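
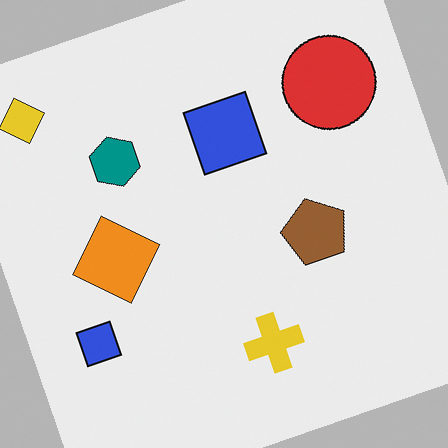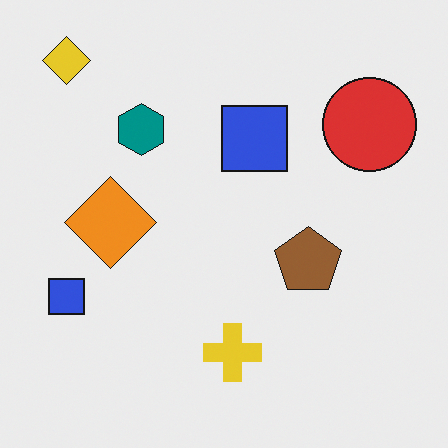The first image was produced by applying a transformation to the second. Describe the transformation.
Rotated counter-clockwise by a clearly visible amount.

Every shape is tilted by the same angle and the image corners show triangular fill wedges — a whole-image rotation by a non-right angle.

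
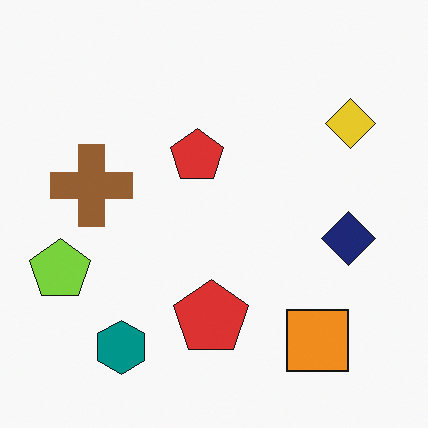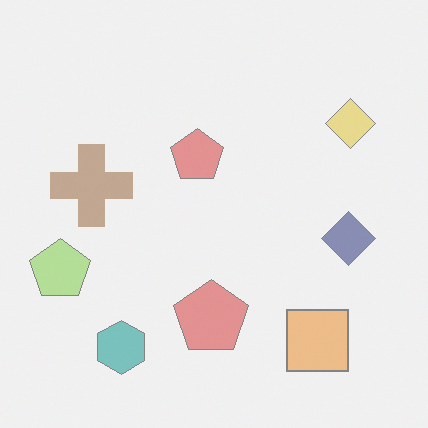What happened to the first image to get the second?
The transformation is: given much lower contrast.

Tones are pushed toward mid-grey across the whole image — a global contrast change.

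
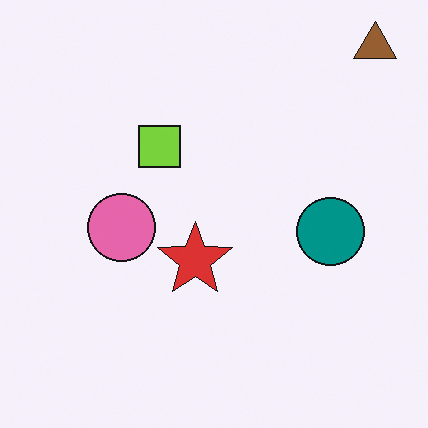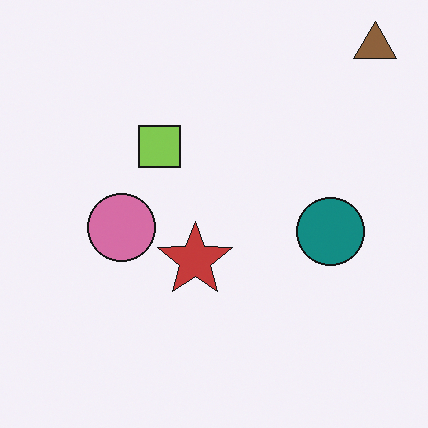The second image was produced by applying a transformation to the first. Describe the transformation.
This is the original image slightly desaturated.

All colors are more muted and greyish — a global saturation change.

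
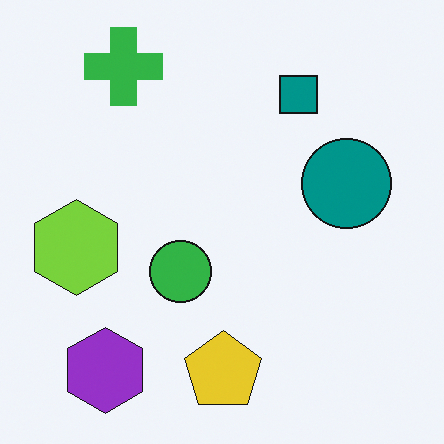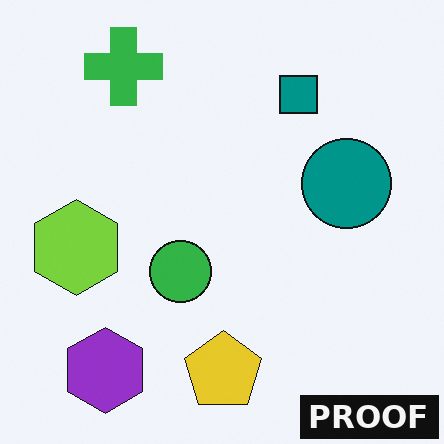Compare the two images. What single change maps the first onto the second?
The image was watermarked with the text "PROOF" in the lower-right corner.

A dark label reading "PROOF" appears in the lower-right corner.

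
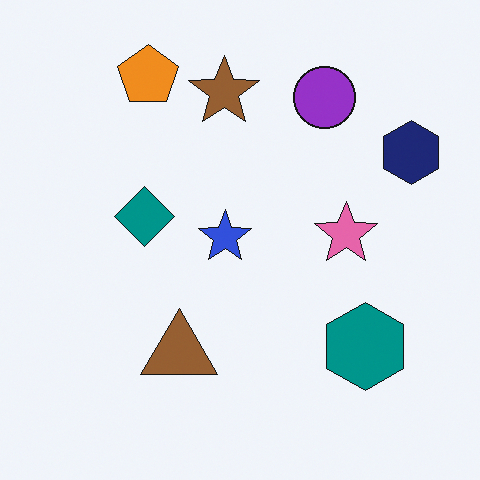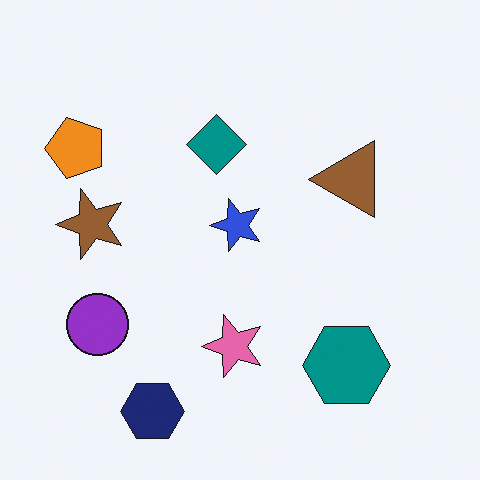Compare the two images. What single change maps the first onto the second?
This is the original image transposed (reflected across the top-left ↔ bottom-right diagonal).

Shapes have swapped their row and column positions — what was in the top-right is now in the bottom-left — a diagonal reflection.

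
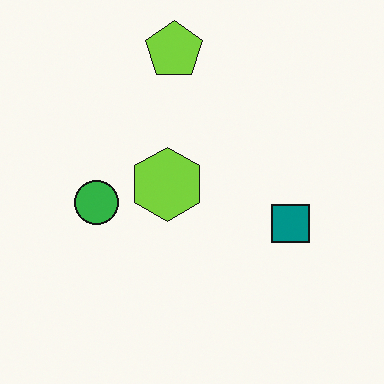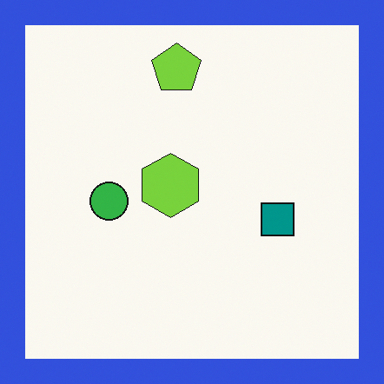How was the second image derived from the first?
The transformation is: framed with a blue border.

A solid blue frame runs around the edge of the second image, with the content slightly shrunk inside it.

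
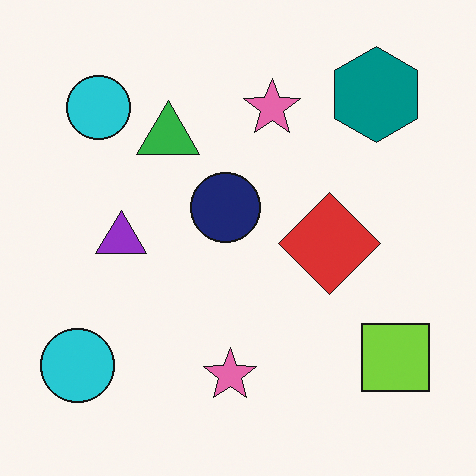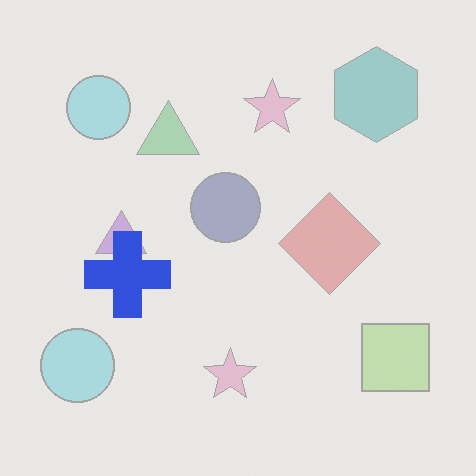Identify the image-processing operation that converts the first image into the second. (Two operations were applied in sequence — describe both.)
It was washed out (contrast reduced), then overlaid with an additional blue cross.

Tones are pushed toward mid-grey across the whole image — a global contrast change. A blue cross appears in the second image that is absent from the first.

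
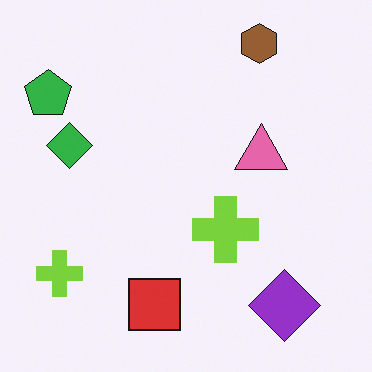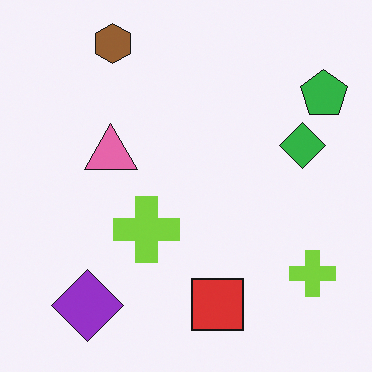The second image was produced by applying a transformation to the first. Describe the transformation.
The transformation is: flipped horizontally (left ↔ right).

The green pentagon is in the top-left of the first image and the top-right of the second — shapes on opposite sides of the vertical midline have swapped in a mirror flip.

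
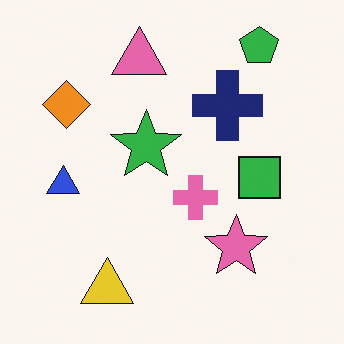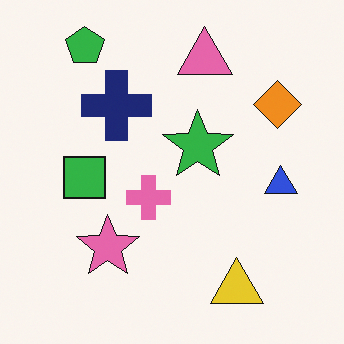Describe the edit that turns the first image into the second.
Flipped horizontally (left ↔ right).

The blue triangle is in the left of the first image and the right of the second — shapes on opposite sides of the vertical midline have swapped in a mirror flip.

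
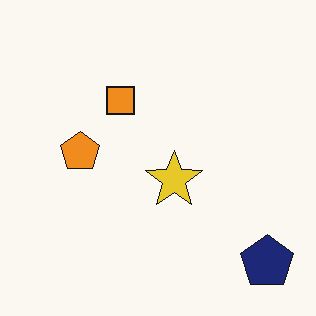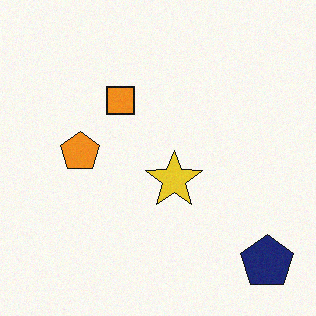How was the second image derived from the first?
This is the original image degraded with subtle gaussian noise.

Random speckle covers the whole image, including the flat background.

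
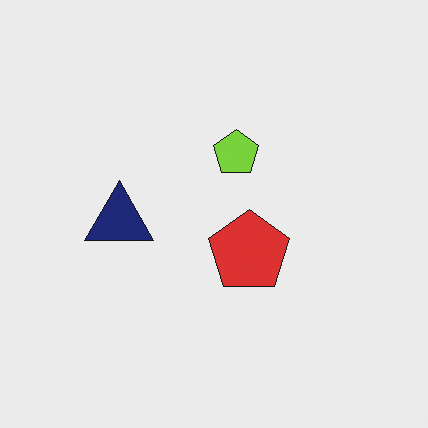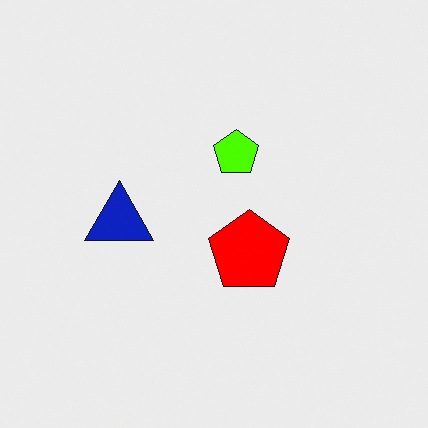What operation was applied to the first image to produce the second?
The image was heavily oversaturated.

All colors are more vivid — a global saturation change.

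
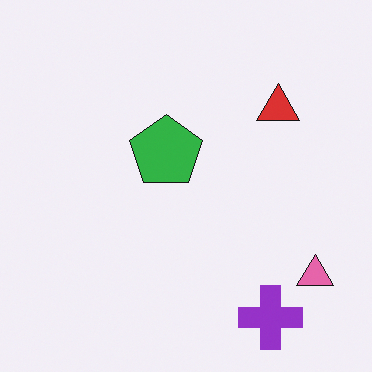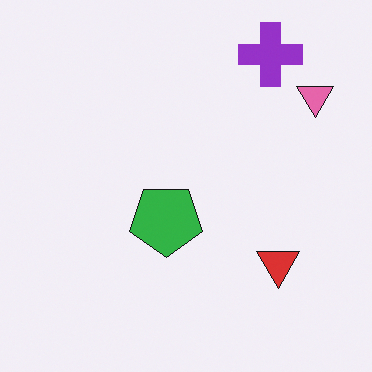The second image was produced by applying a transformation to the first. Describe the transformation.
It was flipped vertically (top ↔ bottom).

The purple cross is in the bottom-right of the first image and the top-right of the second — shapes on opposite sides of the horizontal midline have swapped in a mirror flip.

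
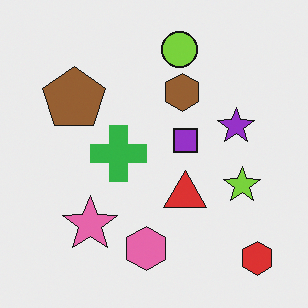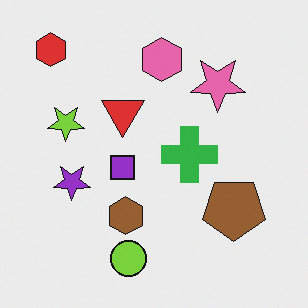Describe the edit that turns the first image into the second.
The transformation is: rotated 180°.

The red hexagon sits in the bottom-right of the first image and the top-left of the second — consistent with a whole-image 180° rotation.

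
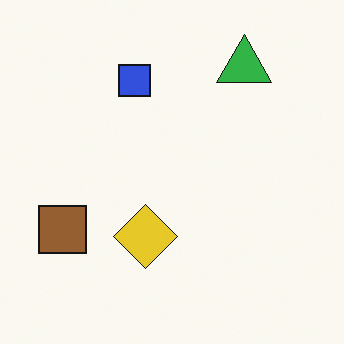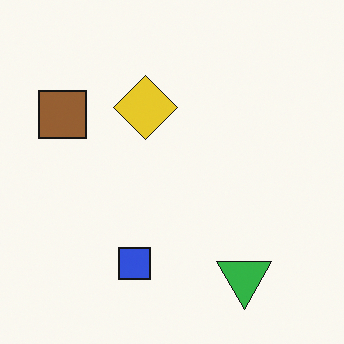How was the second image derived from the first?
This is the original image flipped vertically (top ↔ bottom).

The green triangle is in the top-right of the first image and the bottom-right of the second — shapes on opposite sides of the horizontal midline have swapped in a mirror flip.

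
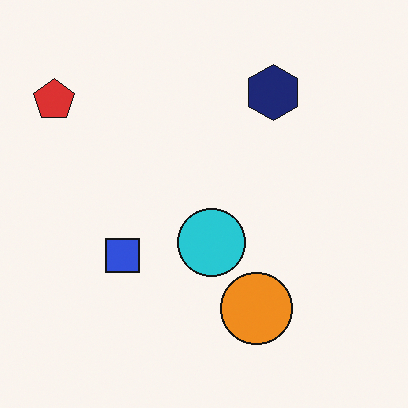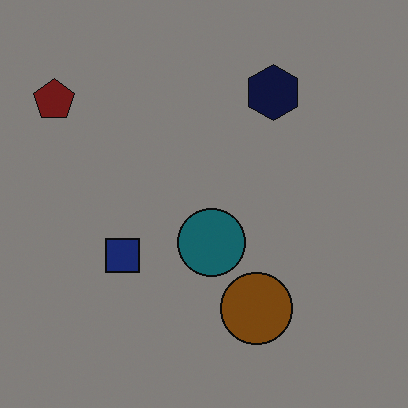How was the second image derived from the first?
The second image is the first substantially darkened.

Every pixel — background and shapes alike — is uniformly darkened.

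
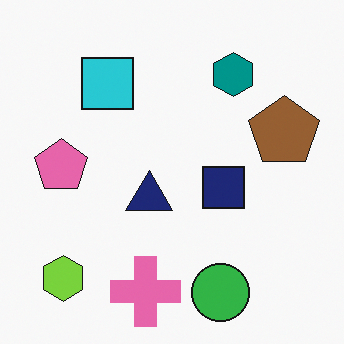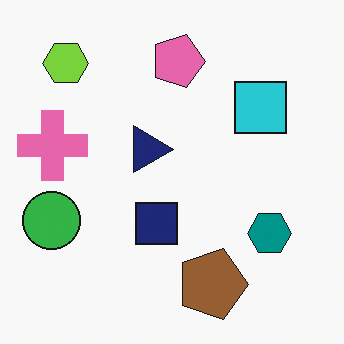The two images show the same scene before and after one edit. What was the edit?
The second image is the first rotated 90° clockwise.

The lime hexagon sits in the bottom-left of the first image and the top-left of the second — consistent with a whole-image 90° clockwise rotation.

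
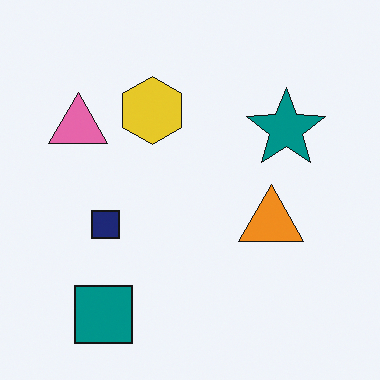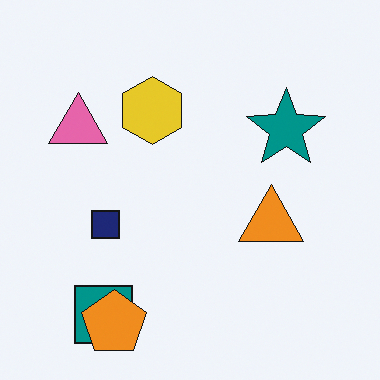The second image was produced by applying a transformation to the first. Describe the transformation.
This is the original image overlaid with an additional orange pentagon.

An orange pentagon appears in the second image that is absent from the first.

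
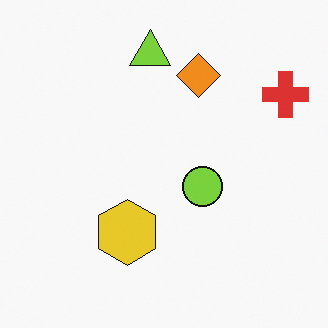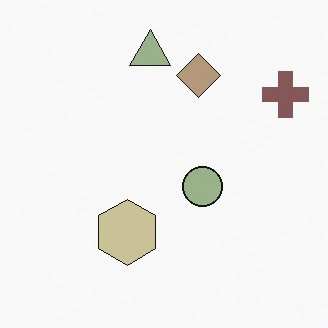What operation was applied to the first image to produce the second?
The image was heavily desaturated.

All colors are more muted and greyish — a global saturation change.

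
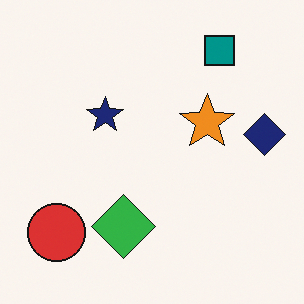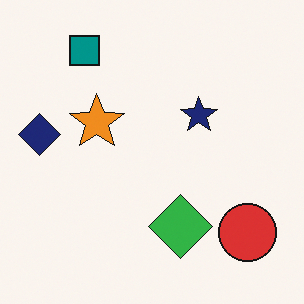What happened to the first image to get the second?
The transformation is: flipped horizontally (left ↔ right).

The navy diamond is in the right of the first image and the left of the second — shapes on opposite sides of the vertical midline have swapped in a mirror flip.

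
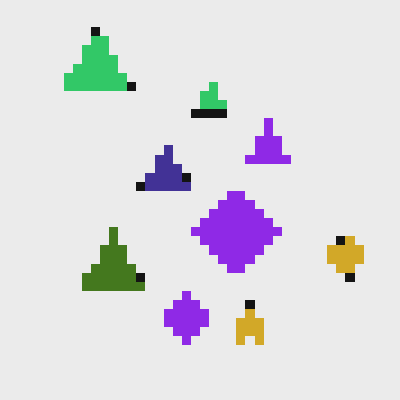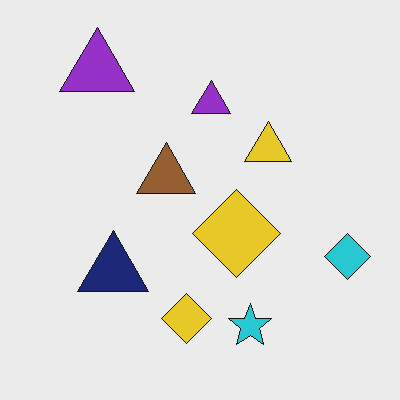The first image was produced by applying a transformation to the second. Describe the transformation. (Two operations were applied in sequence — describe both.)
The image was heavily pixelated into large blocks, then hue-shifted through roughly half the color wheel.

Shapes are reduced to large square blocks; fine edges and outlines are lost — a downscale-then-upscale (mosaic) effect. Every shape's color has rotated by the same amount around the hue wheel — a uniform hue shift.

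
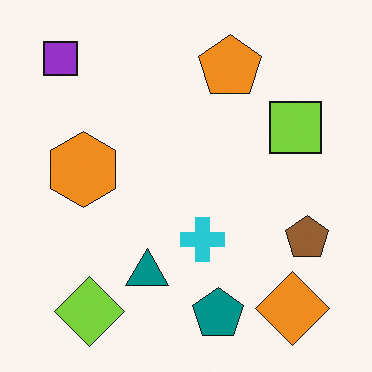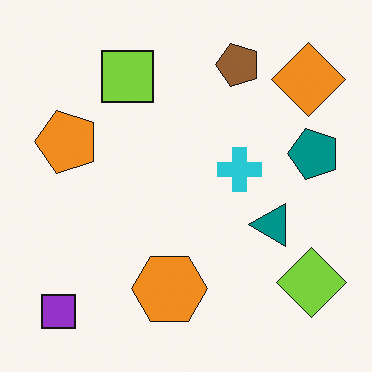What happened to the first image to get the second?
The image was rotated 90° counter-clockwise.

The purple square sits in the top-left of the first image and the bottom-left of the second — consistent with a whole-image 90° counter-clockwise rotation.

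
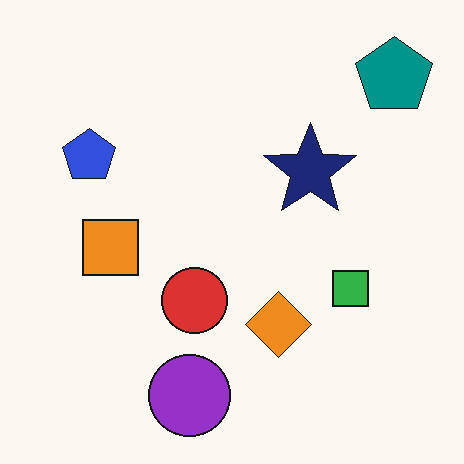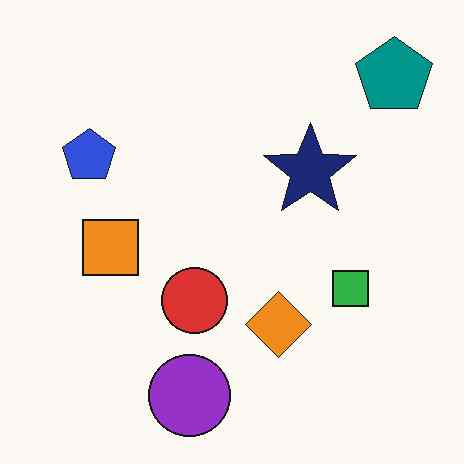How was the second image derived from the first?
It was JPEG-compressed with visible artifacts.

Blocky 8×8 compression artifacts appear around shape edges and the flat background shows ringing — characteristic JPEG degradation.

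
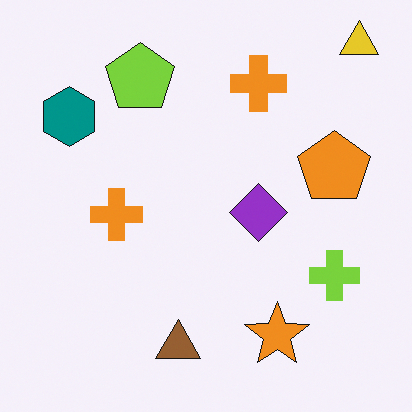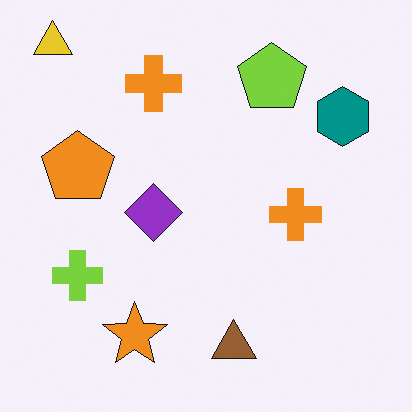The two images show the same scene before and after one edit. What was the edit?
The second image is the first flipped horizontally (left ↔ right).

The yellow triangle is in the top-right of the first image and the top-left of the second — shapes on opposite sides of the vertical midline have swapped in a mirror flip.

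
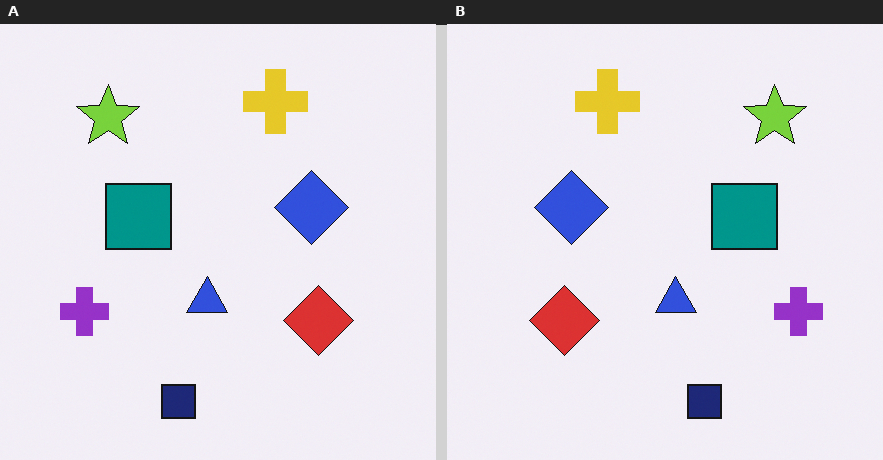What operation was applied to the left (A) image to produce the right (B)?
The right (B) image is the left (A) flipped horizontally (left ↔ right).

The purple cross is in the left of the left (A) image and the right of the right (B) — shapes on opposite sides of the vertical midline have swapped in a mirror flip.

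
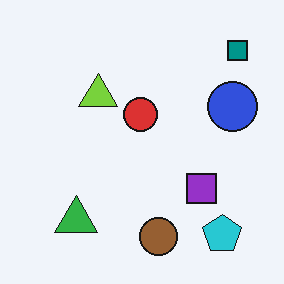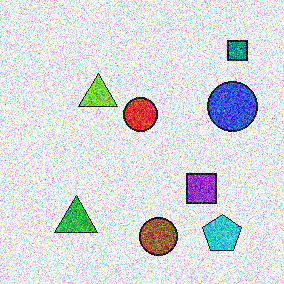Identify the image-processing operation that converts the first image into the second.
The image was degraded with heavy additive noise.

Random speckle covers the whole image, including the flat background.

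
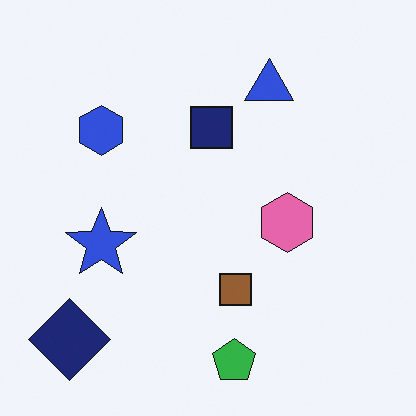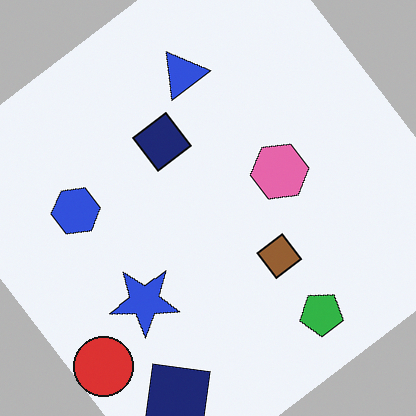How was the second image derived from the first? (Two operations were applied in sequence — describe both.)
This is the original image rotated counter-clockwise by a large amount — several tens of degrees, then overlaid with an additional red circle.

Every shape is tilted by the same angle and the image corners show triangular fill wedges — a whole-image rotation by a non-right angle. A red circle appears in the second image that is absent from the first.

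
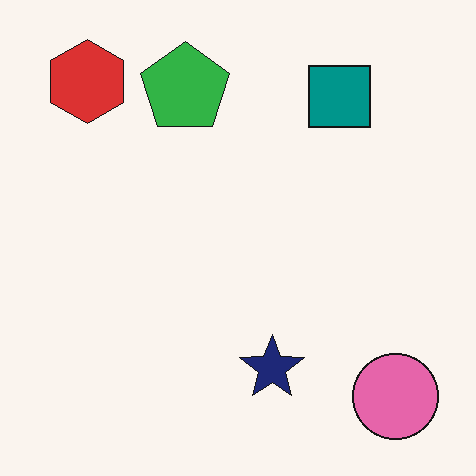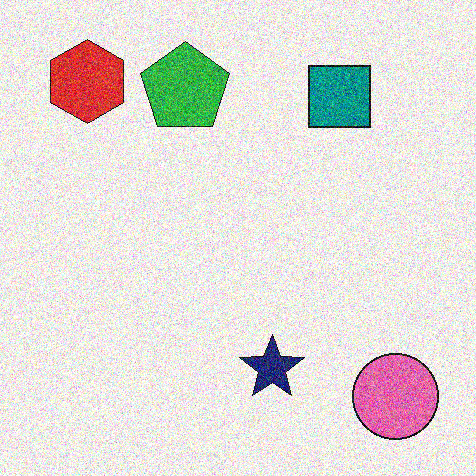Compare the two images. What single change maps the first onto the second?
The transformation is: degraded with strong gaussian noise.

Random speckle covers the whole image, including the flat background.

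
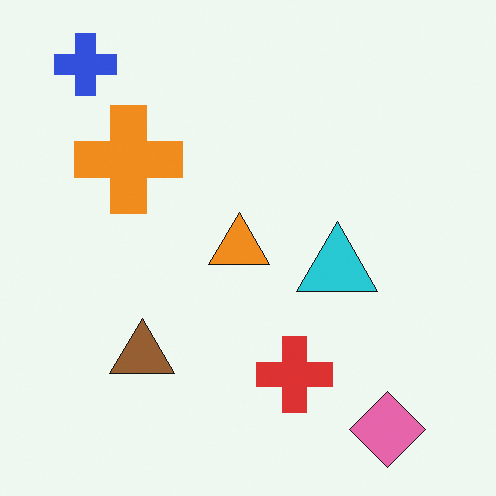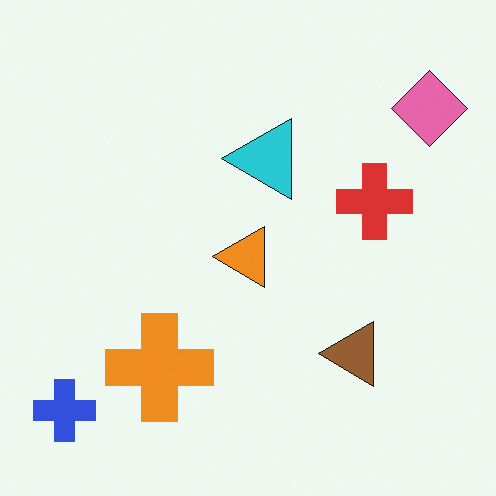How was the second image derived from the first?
The transformation is: rotated 90° counter-clockwise.

The blue cross sits in the top-left of the first image and the bottom-left of the second — consistent with a whole-image 90° counter-clockwise rotation.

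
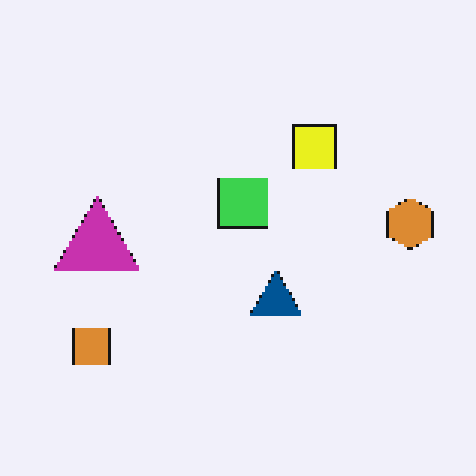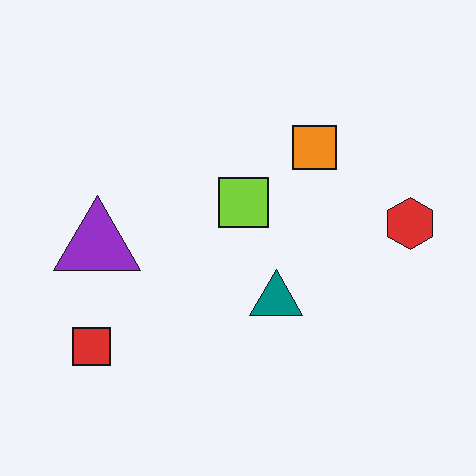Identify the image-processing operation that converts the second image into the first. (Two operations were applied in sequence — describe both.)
The transformation is: hue-shifted by a small amount, then mildly pixelated.

Every shape's color has rotated by the same amount around the hue wheel — a uniform hue shift. Shapes are reduced to large square blocks; fine edges and outlines are lost — a downscale-then-upscale (mosaic) effect.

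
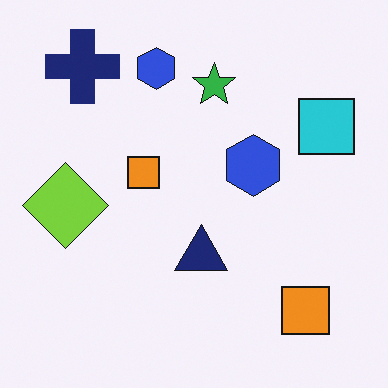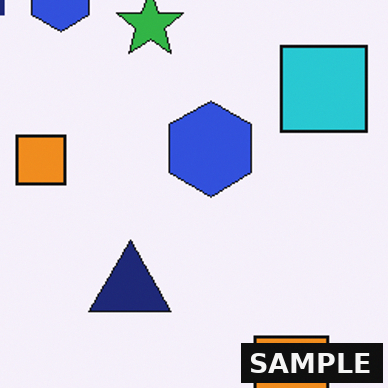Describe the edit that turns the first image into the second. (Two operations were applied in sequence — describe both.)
The second image is the first cropped to a modestly smaller region and rescaled, then watermarked with the text "SAMPLE" in the lower-right corner.

The visible shapes are larger and the field of view is narrower; shapes near the original edges may be partly or wholly outside the frame — a crop-and-rescale. A dark label reading "SAMPLE" appears in the lower-right corner.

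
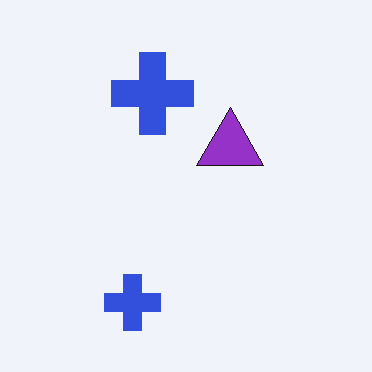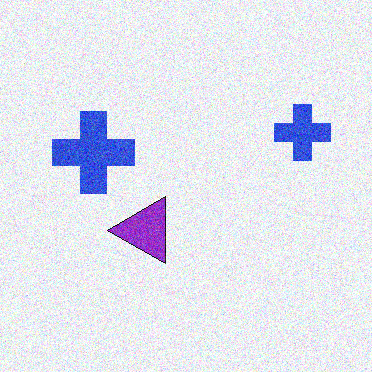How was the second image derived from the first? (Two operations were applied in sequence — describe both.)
This is the original image transposed (reflected across the top-left ↔ bottom-right diagonal), then degraded with visible gaussian noise.

Shapes have swapped their row and column positions — what was in the top-right is now in the bottom-left — a diagonal reflection. Random speckle covers the whole image, including the flat background.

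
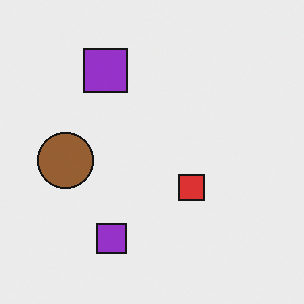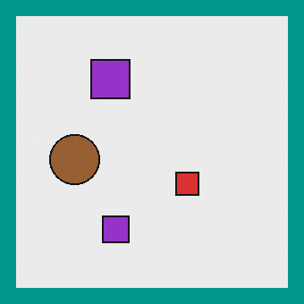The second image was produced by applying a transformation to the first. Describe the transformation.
Framed with a teal border.

A solid teal frame runs around the edge of the second image, with the content slightly shrunk inside it.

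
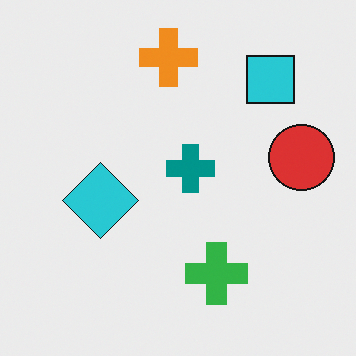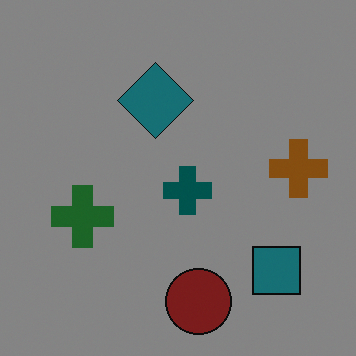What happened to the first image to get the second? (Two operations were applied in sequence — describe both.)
It was darkened a lot, then rotated 90° clockwise.

Every pixel — background and shapes alike — is uniformly darkened. The cyan square sits in the top-right of the first image and the bottom-right of the second — consistent with a whole-image 90° clockwise rotation.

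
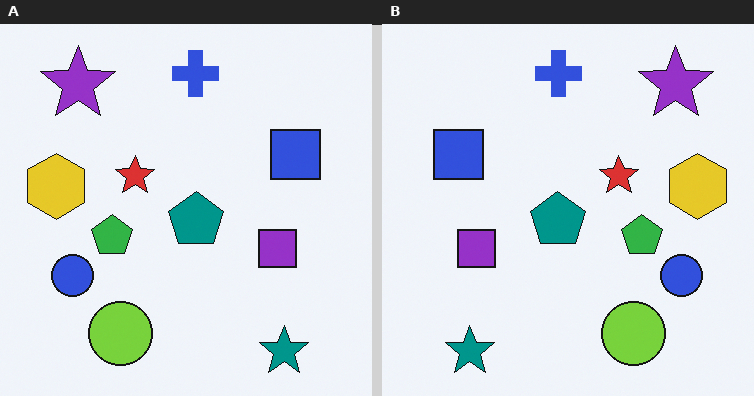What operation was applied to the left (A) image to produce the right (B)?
This is the original image flipped horizontally (left ↔ right).

The yellow hexagon is in the left of the left (A) image and the right of the right (B) — shapes on opposite sides of the vertical midline have swapped in a mirror flip.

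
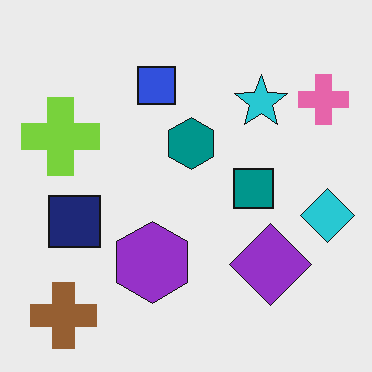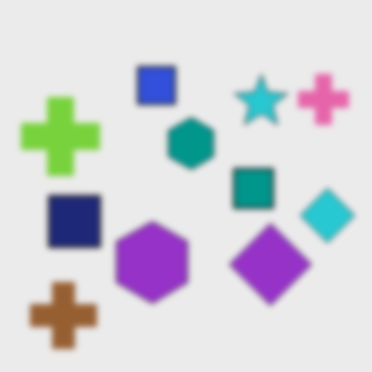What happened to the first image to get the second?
The second image is the first moderately blurred.

Shape edges and outlines are uniformly softened across the whole image.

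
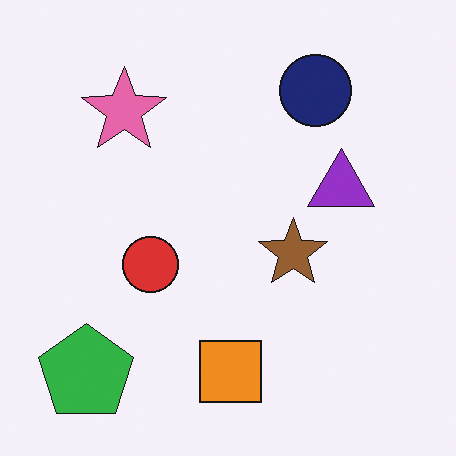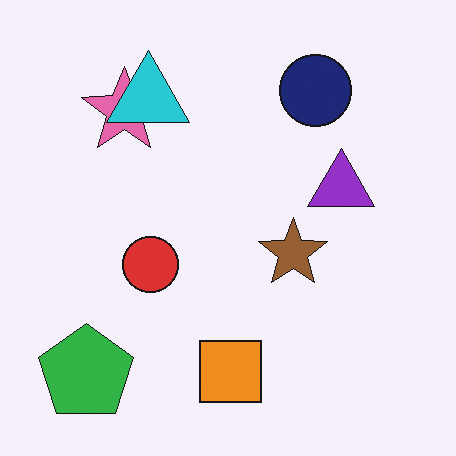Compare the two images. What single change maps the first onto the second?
Overlaid with an additional cyan triangle.

A cyan triangle appears in the second image that is absent from the first.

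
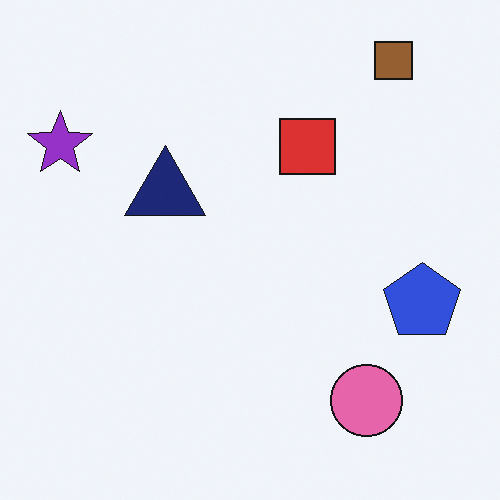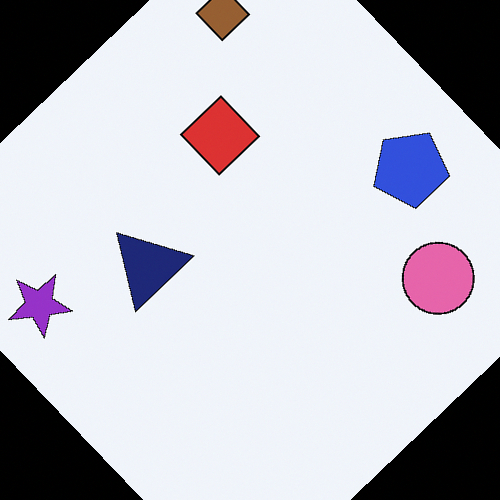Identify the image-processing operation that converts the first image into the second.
The second image is the first rotated counter-clockwise by a large amount — several tens of degrees.

Every shape is tilted by the same angle and the image corners show triangular fill wedges — a whole-image rotation by a non-right angle.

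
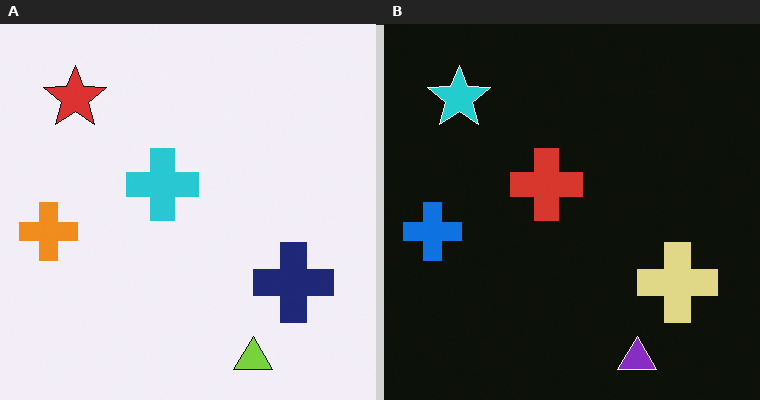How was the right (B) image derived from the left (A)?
The transformation is: color-inverted (negative).

The light background has become dark and every shape's color is its complement — a photographic negative.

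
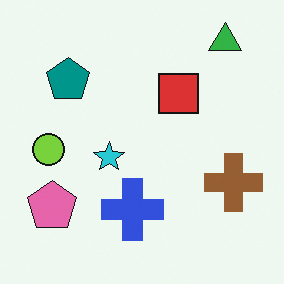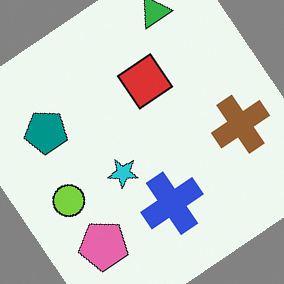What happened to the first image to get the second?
It was rotated counter-clockwise by a large amount — several tens of degrees.

Every shape is tilted by the same angle and the image corners show triangular fill wedges — a whole-image rotation by a non-right angle.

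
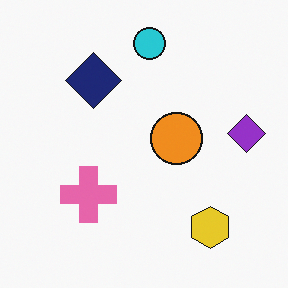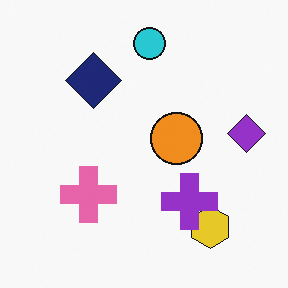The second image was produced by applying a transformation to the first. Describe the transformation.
The transformation is: overlaid with an additional purple cross.

A purple cross appears in the second image that is absent from the first.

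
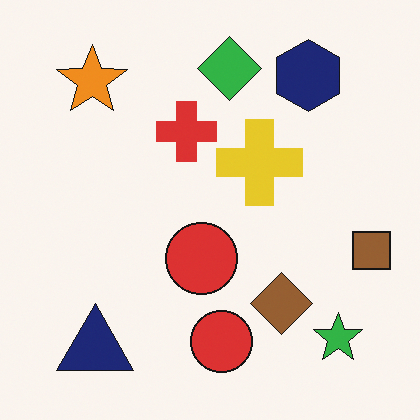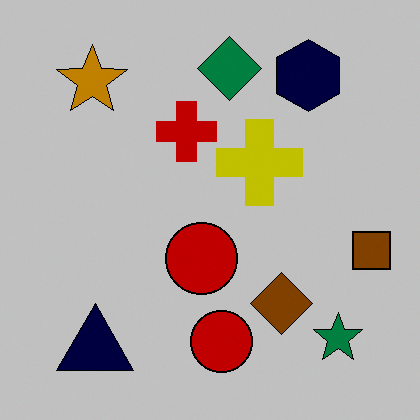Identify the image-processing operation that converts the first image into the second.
The image was heavily posterized to just a handful of flat colors.

Each flat color has snapped to a coarser quantized level — most visibly, the near-white background has dropped to a flat grey.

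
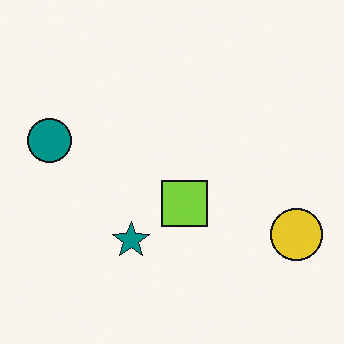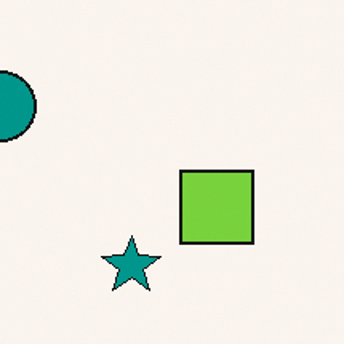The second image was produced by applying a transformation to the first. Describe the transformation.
This is the original image cropped to a modestly smaller region and rescaled.

The visible shapes are larger and the field of view is narrower; shapes near the original edges may be partly or wholly outside the frame — a crop-and-rescale.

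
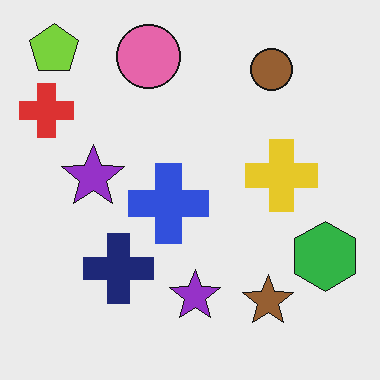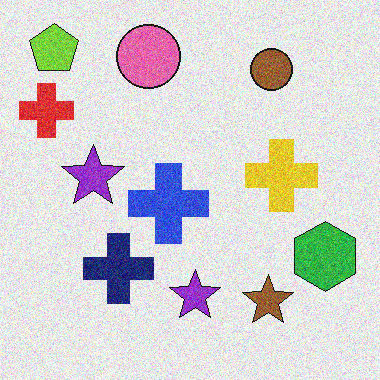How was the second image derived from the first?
It was degraded with moderate additive noise.

Random speckle covers the whole image, including the flat background.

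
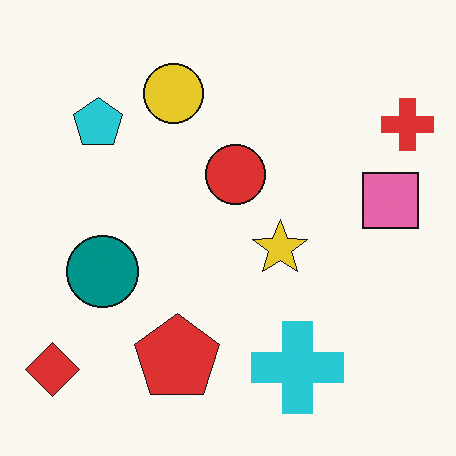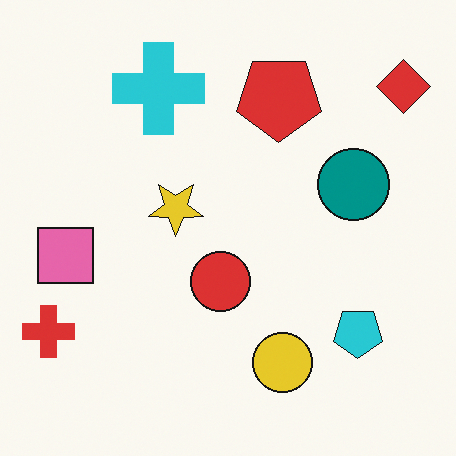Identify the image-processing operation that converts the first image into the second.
Rotated 180°.

The red diamond sits in the bottom-left of the first image and the top-right of the second — consistent with a whole-image 180° rotation.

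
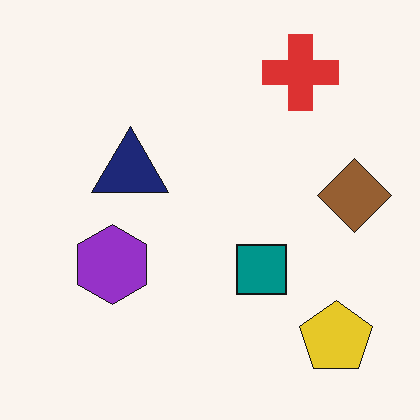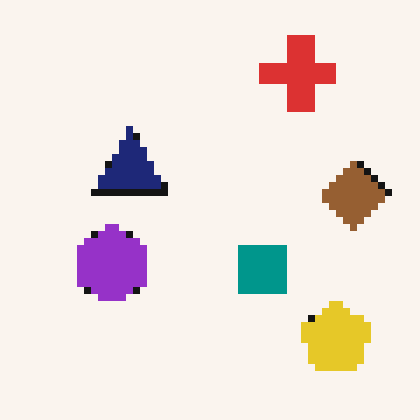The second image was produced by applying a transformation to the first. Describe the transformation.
It was pixelated into visible square blocks.

Shapes are reduced to large square blocks; fine edges and outlines are lost — a downscale-then-upscale (mosaic) effect.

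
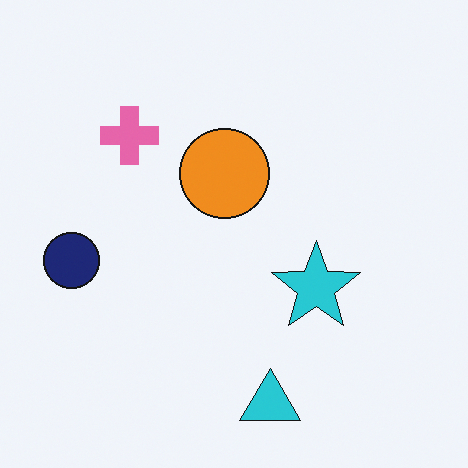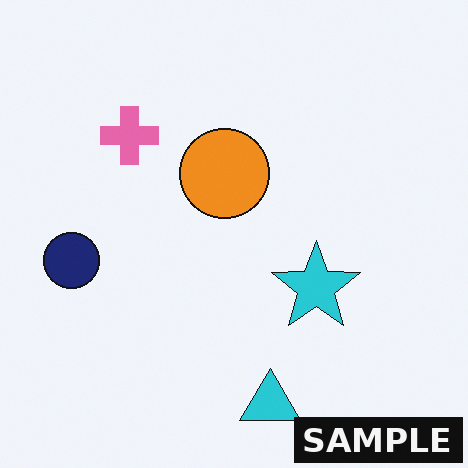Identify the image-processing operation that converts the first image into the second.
The second image is the first watermarked with the text "SAMPLE" in the lower-right corner.

A dark label reading "SAMPLE" appears in the lower-right corner.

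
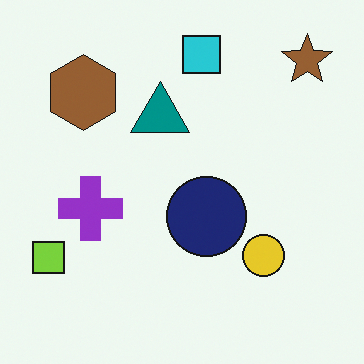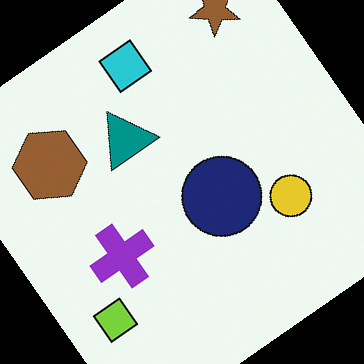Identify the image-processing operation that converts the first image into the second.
Rotated counter-clockwise by a large amount — several tens of degrees.

Every shape is tilted by the same angle and the image corners show triangular fill wedges — a whole-image rotation by a non-right angle.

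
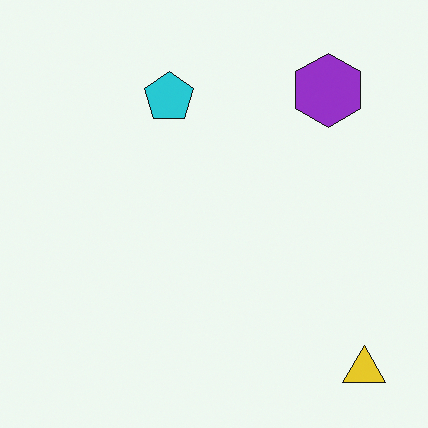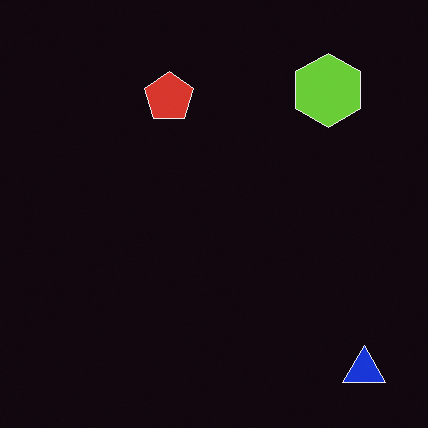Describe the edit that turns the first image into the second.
This is the original image color-inverted (negative).

The light background has become dark and every shape's color is its complement — a photographic negative.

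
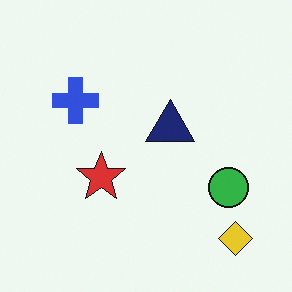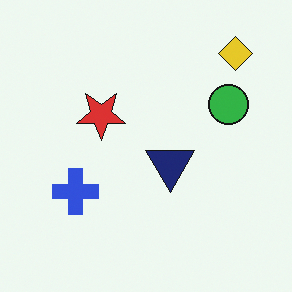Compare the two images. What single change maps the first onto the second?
Flipped vertically (top ↔ bottom).

The yellow diamond is in the bottom-right of the first image and the top-right of the second — shapes on opposite sides of the horizontal midline have swapped in a mirror flip.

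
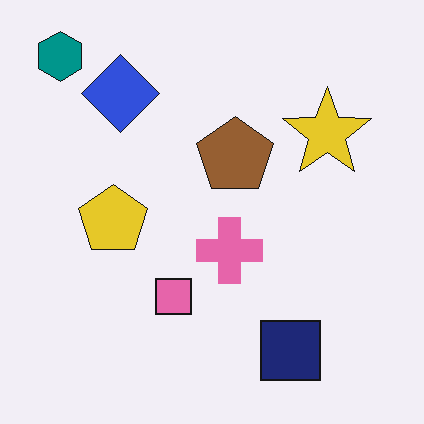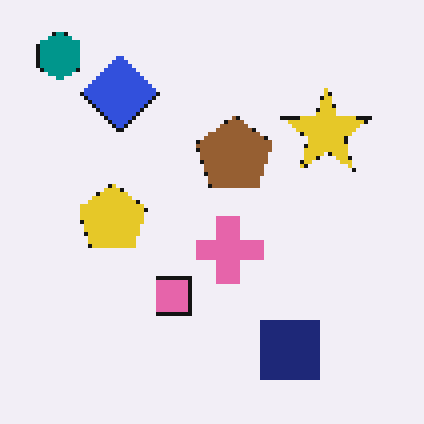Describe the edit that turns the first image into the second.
Mildly pixelated.

Shapes are reduced to large square blocks; fine edges and outlines are lost — a downscale-then-upscale (mosaic) effect.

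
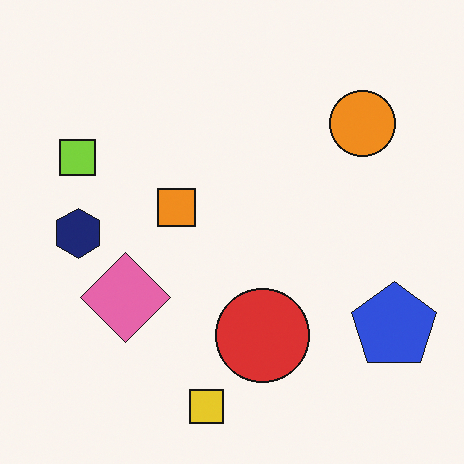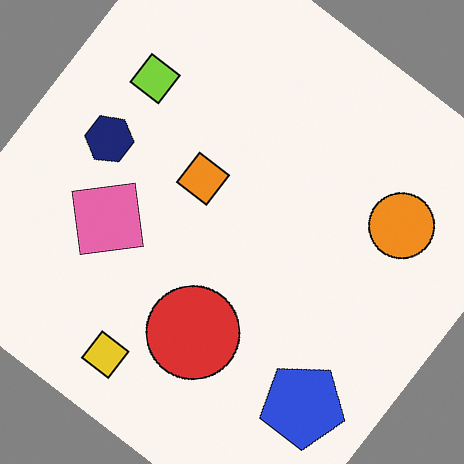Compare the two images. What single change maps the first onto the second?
The second image is the first rotated clockwise by a large amount — several tens of degrees.

Every shape is tilted by the same angle and the image corners show triangular fill wedges — a whole-image rotation by a non-right angle.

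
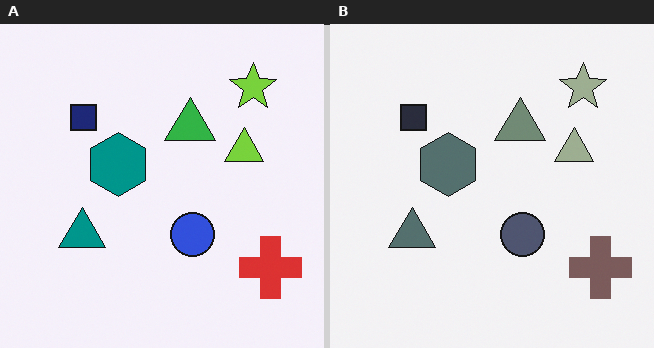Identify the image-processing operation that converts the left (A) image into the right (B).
This is the original image heavily desaturated.

All colors are more muted and greyish — a global saturation change.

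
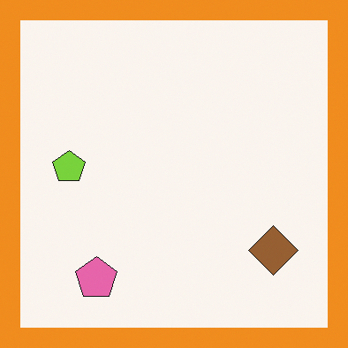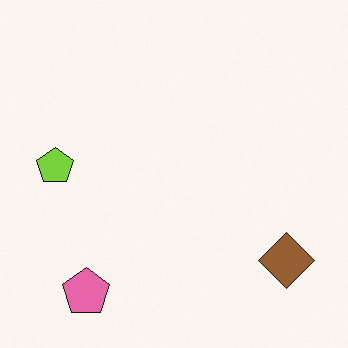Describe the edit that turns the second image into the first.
The image was framed with a orange border.

A solid orange frame runs around the edge of the first image, with the content slightly shrunk inside it.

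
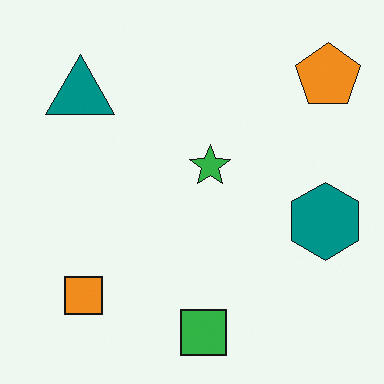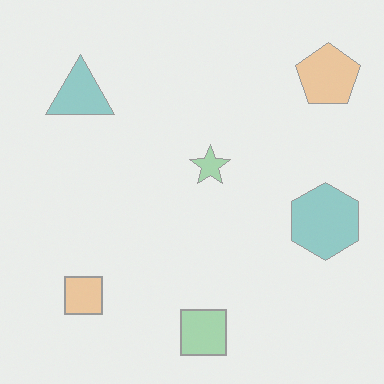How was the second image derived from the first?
The image was given much lower contrast.

Tones are pushed toward mid-grey across the whole image — a global contrast change.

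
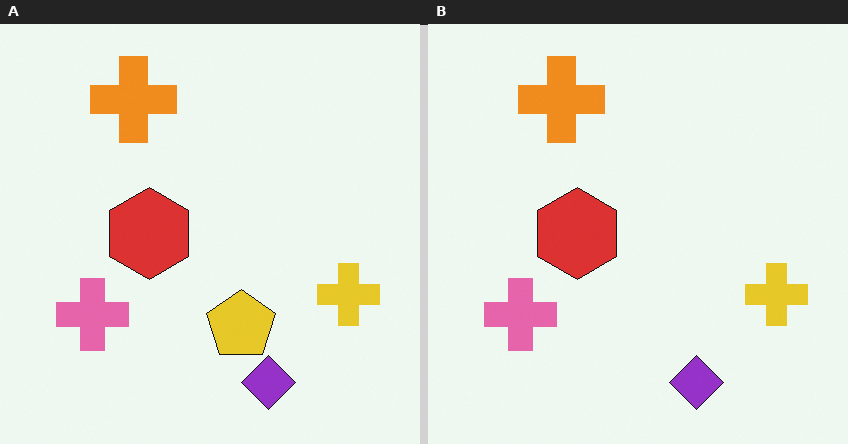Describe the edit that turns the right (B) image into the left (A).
The left (A) image is the right (B) overlaid with an additional yellow pentagon.

A yellow pentagon appears in the left (A) image that is absent from the right (B).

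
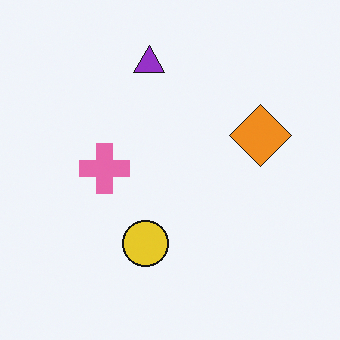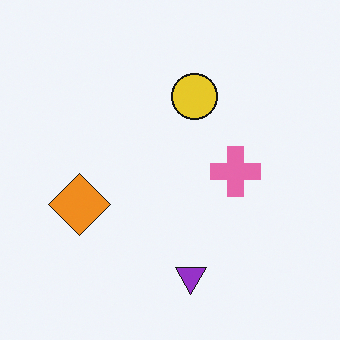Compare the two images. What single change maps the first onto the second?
Rotated 180°.

The purple triangle sits in the top of the first image and the bottom of the second — consistent with a whole-image 180° rotation.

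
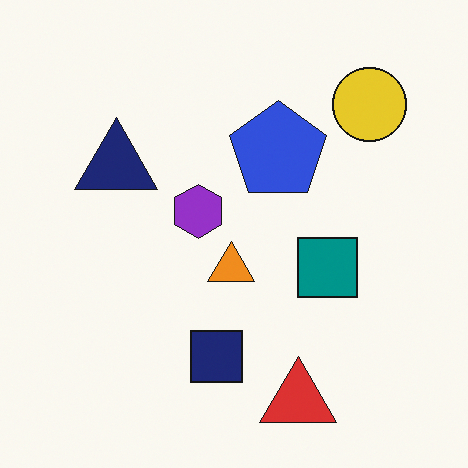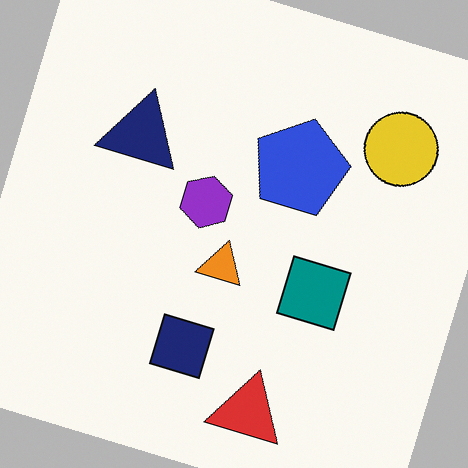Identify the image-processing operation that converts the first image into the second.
It was rotated clockwise by a clearly visible amount.

Every shape is tilted by the same angle and the image corners show triangular fill wedges — a whole-image rotation by a non-right angle.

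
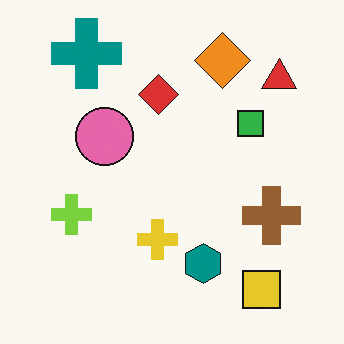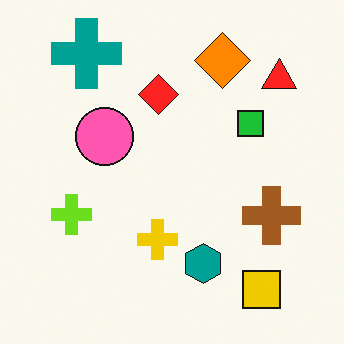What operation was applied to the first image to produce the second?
Slightly oversaturated.

All colors are more vivid — a global saturation change.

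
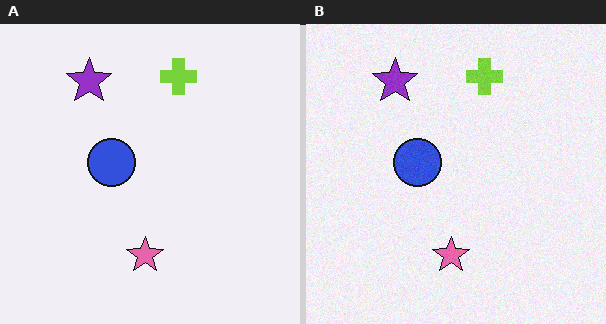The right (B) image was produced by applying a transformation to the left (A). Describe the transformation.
Degraded with subtle gaussian noise.

Random speckle covers the whole image, including the flat background.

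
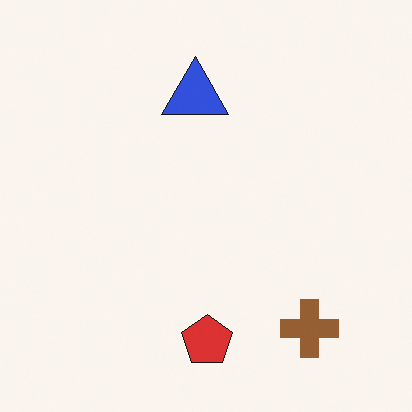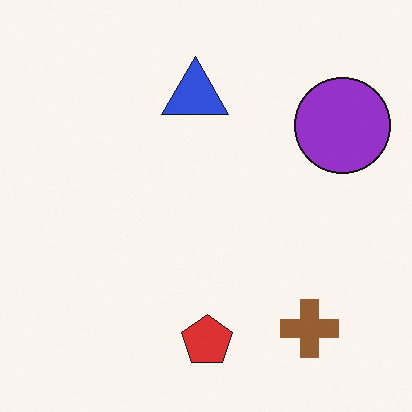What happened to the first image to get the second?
Overlaid with an additional purple circle.

A purple circle appears in the second image that is absent from the first.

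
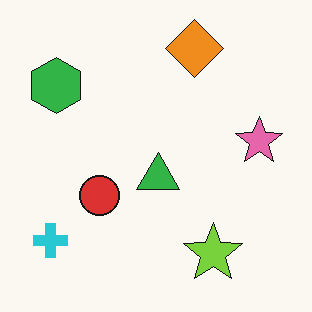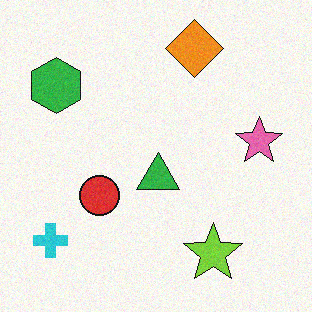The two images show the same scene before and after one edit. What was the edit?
The second image is the first degraded with subtle gaussian noise.

Random speckle covers the whole image, including the flat background.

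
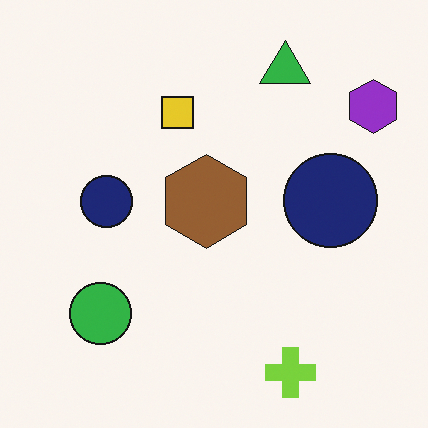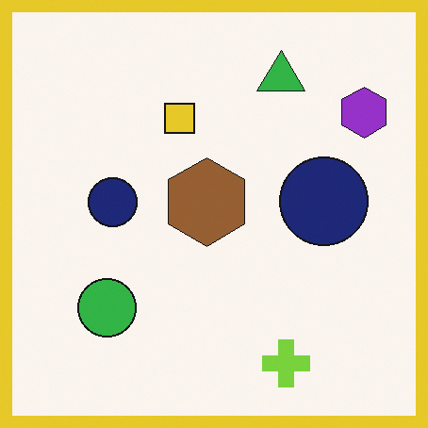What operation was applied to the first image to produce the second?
It was framed with a yellow border.

A solid yellow frame runs around the edge of the second image, with the content slightly shrunk inside it.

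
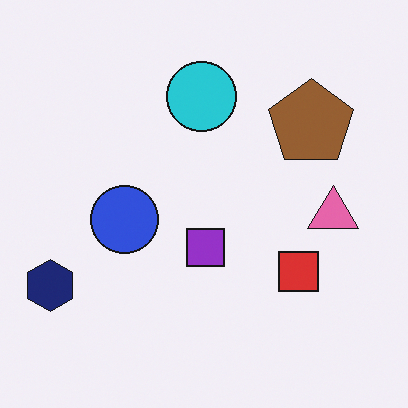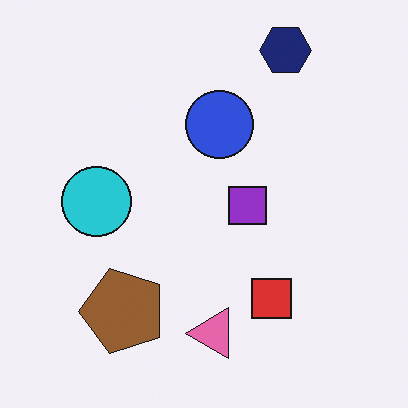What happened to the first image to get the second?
The second image is the first transposed (reflected across the top-left ↔ bottom-right diagonal).

Shapes have swapped their row and column positions — what was in the top-right is now in the bottom-left — a diagonal reflection.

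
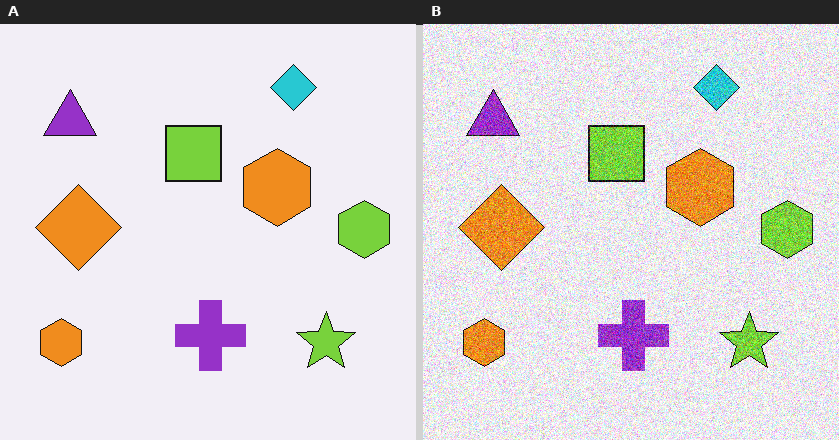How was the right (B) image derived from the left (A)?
This is the original image degraded with a thick layer of grain.

Random speckle covers the whole image, including the flat background.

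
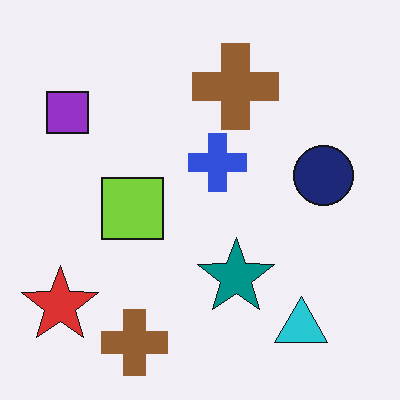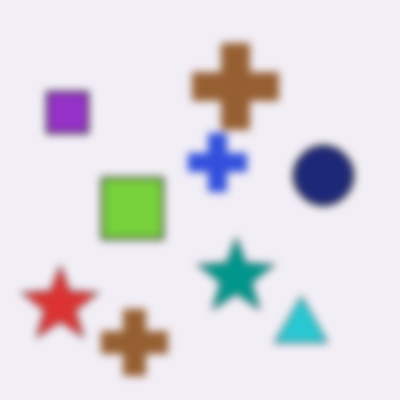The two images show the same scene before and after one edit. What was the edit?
The second image is the first moderately blurred.

Shape edges and outlines are uniformly softened across the whole image.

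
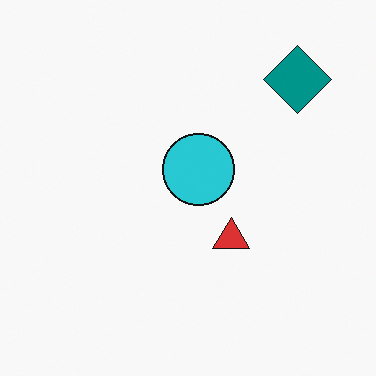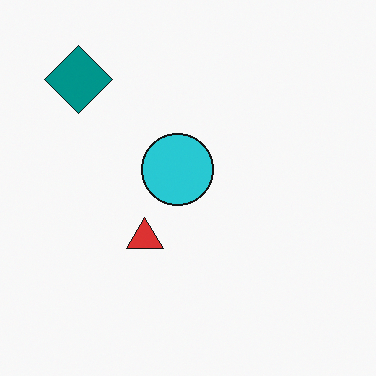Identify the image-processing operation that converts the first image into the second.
The image was flipped horizontally (left ↔ right).

The teal diamond is in the top-right of the first image and the top-left of the second — shapes on opposite sides of the vertical midline have swapped in a mirror flip.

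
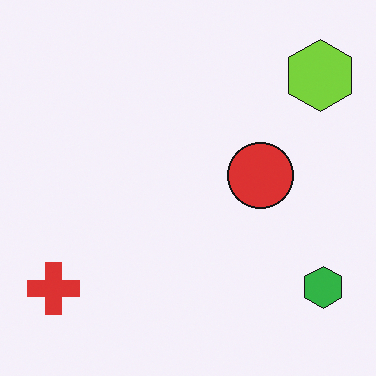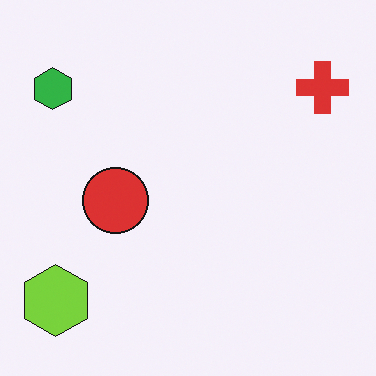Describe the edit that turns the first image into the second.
This is the original image rotated 180°.

The lime hexagon sits in the top-right of the first image and the bottom-left of the second — consistent with a whole-image 180° rotation.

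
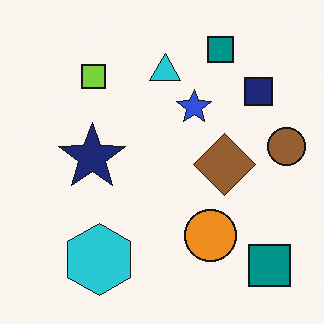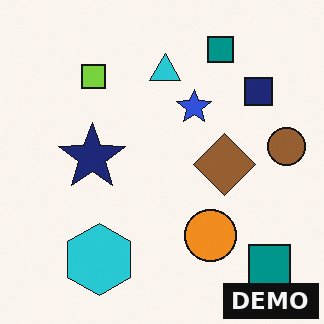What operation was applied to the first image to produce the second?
Watermarked with the text "DEMO" in the lower-right corner.

A dark label reading "DEMO" appears in the lower-right corner.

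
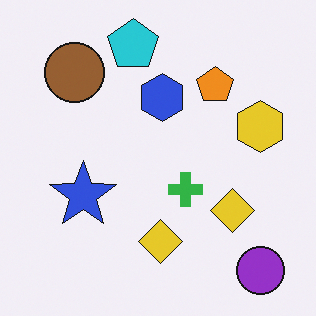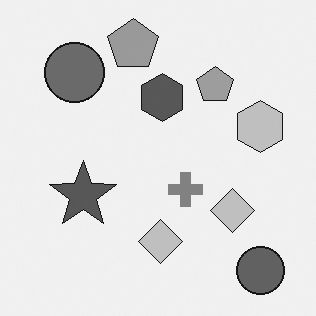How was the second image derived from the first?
The second image is the first converted to grayscale.

All color is removed — every shape is now a shade of grey.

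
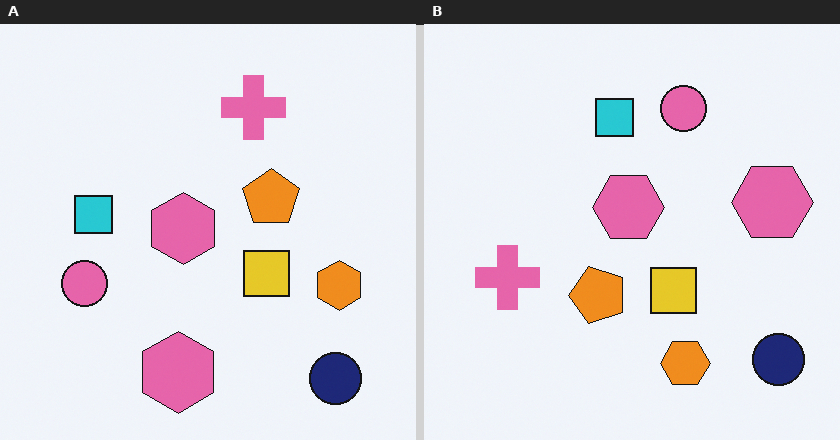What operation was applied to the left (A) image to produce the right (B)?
The right (B) image is the left (A) transposed (reflected across the top-left ↔ bottom-right diagonal).

Shapes have swapped their row and column positions — what was in the top-right is now in the bottom-left — a diagonal reflection.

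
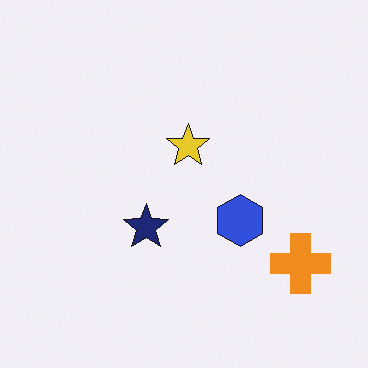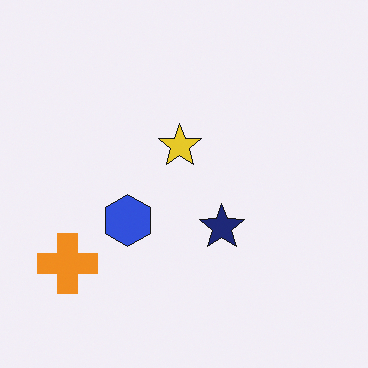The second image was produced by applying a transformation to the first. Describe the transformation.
This is the original image flipped horizontally (left ↔ right).

The orange cross is in the bottom-right of the first image and the bottom-left of the second — shapes on opposite sides of the vertical midline have swapped in a mirror flip.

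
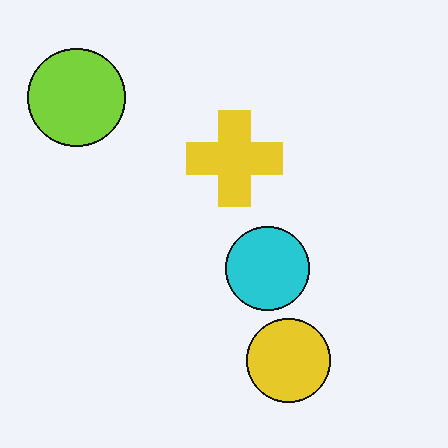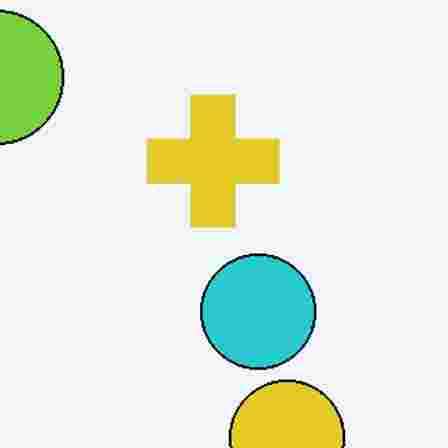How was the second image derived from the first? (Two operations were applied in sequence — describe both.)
This is the original image cropped to a modestly smaller region and rescaled, then degraded with heavy JPEG compression.

The visible shapes are larger and the field of view is narrower; shapes near the original edges may be partly or wholly outside the frame — a crop-and-rescale. Blocky 8×8 compression artifacts appear around shape edges and the flat background shows ringing — characteristic JPEG degradation.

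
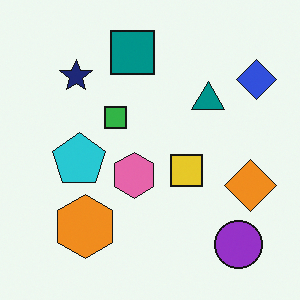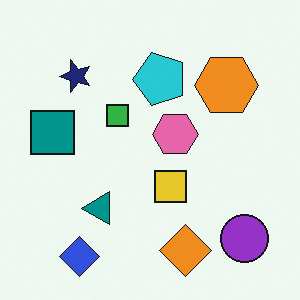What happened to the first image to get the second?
This is the original image transposed (reflected across the top-left ↔ bottom-right diagonal).

Shapes have swapped their row and column positions — what was in the top-right is now in the bottom-left — a diagonal reflection.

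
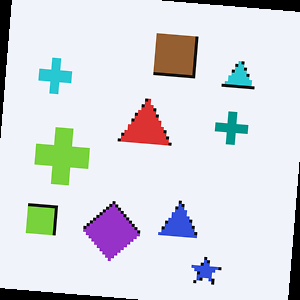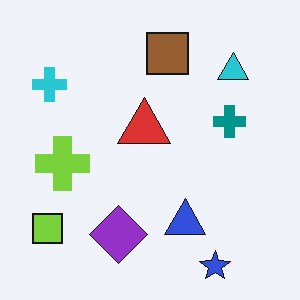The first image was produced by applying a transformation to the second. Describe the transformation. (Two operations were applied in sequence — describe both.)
Lightly pixelated (a mild mosaic effect), then rotated clockwise by a slight angle.

Shapes are reduced to large square blocks; fine edges and outlines are lost — a downscale-then-upscale (mosaic) effect. Every shape is tilted by the same angle and the image corners show triangular fill wedges — a whole-image rotation by a non-right angle.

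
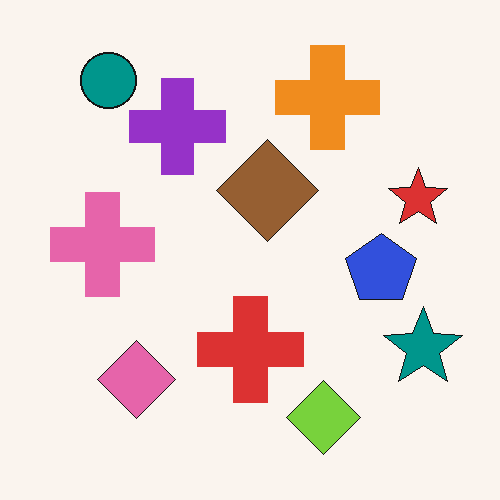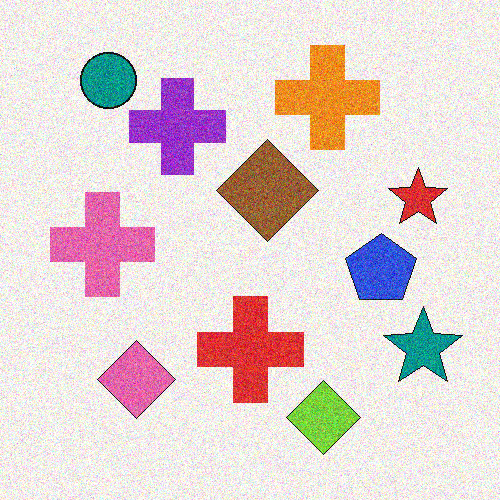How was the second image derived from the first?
This is the original image degraded with moderate additive noise.

Random speckle covers the whole image, including the flat background.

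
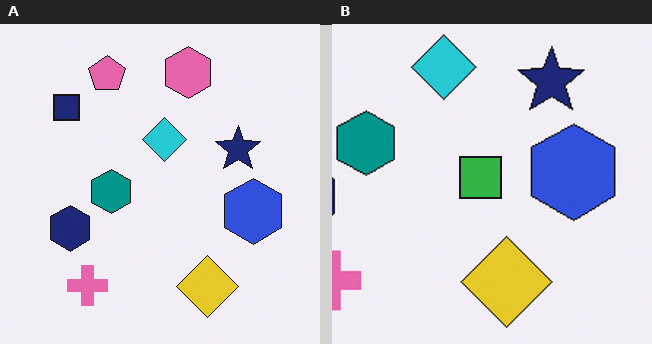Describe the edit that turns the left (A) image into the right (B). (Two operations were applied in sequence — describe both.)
The image was cropped slightly and scaled back up, then overlaid with an additional green square.

The visible shapes are larger and the field of view is narrower; shapes near the original edges may be partly or wholly outside the frame — a crop-and-rescale. A green square appears in the right (B) image that is absent from the left (A).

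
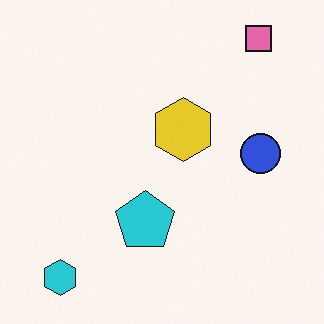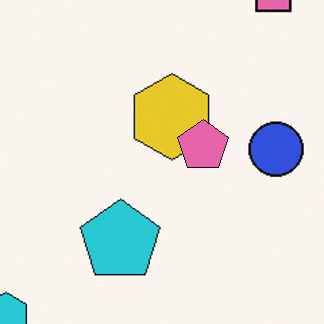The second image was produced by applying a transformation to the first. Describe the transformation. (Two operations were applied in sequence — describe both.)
The image was cropped to a modestly smaller region and rescaled, then overlaid with an additional pink pentagon.

The visible shapes are larger and the field of view is narrower; shapes near the original edges may be partly or wholly outside the frame — a crop-and-rescale. A pink pentagon appears in the second image that is absent from the first.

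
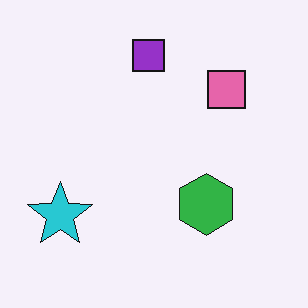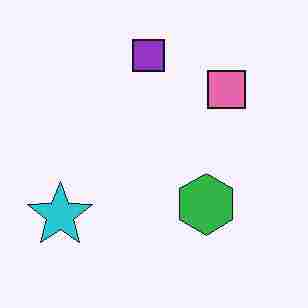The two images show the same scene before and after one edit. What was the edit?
The transformation is: degraded with heavy JPEG compression.

Blocky 8×8 compression artifacts appear around shape edges and the flat background shows ringing — characteristic JPEG degradation.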